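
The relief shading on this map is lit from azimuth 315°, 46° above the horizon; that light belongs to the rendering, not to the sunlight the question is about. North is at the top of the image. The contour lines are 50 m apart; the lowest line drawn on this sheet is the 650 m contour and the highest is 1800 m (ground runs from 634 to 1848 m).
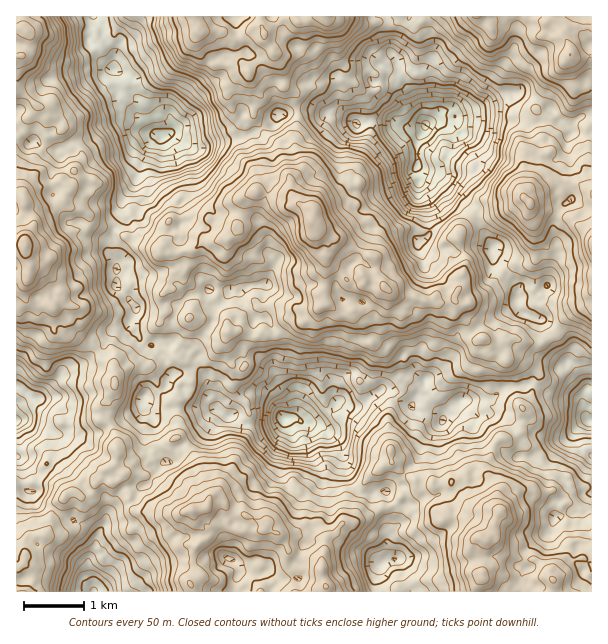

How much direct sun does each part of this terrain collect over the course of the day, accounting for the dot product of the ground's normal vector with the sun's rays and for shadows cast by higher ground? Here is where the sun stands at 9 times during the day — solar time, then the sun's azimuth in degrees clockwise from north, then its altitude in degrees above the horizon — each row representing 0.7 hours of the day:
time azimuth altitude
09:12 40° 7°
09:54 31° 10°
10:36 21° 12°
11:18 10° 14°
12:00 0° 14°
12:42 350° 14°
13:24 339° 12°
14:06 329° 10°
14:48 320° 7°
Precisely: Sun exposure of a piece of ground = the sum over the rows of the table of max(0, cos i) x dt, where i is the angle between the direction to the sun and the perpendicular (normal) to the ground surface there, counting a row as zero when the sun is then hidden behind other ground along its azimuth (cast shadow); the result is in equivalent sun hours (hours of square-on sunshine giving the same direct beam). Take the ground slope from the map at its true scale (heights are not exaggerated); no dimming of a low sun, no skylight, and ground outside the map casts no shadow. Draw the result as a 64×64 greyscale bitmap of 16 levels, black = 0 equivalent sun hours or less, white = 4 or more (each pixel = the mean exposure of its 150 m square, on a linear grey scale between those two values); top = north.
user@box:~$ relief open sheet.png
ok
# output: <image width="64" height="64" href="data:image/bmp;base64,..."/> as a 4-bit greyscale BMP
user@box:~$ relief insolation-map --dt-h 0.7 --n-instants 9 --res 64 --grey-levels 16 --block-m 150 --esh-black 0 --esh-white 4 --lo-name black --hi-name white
<image width="64" height="64" href="data:image/bmp;base64,Qk12CAAAAAAAAHYAAAAoAAAAQAAAAEAAAAABAAQAAAAAAAAIAAATCwAAEwsAABAAAAAAAAAAAAAAABEREQAiIiIAMzMzAERERABVVVUAZmZmAHd3dwCIiIgAmZmZAKqqqgC7u7sAzMzMAN3d3QDu7u4A////AOuWQgAAARACIyNCEkN5aap1RpiHZFMiE0MwAiV0QTeKREMyAAABIRRmeUVkJGdkRWSKiIVmZmVTIiNDJUQ1U3YiNCIAAAARAkaHmGMAABIzRVaZdEaHdmQ1iHNmVomZVFRWUwAAAAESM0RDEAAAARNYhmVAARJFRCI2ZTI0vsg0eHMgAAAAAQAREgAAAAABNquFMhAAAAEjVSEBNWrNt5iXIREAAAEBERQ1QQAAAABUV4MQAAAAERRFQTJEWaqYaId2ZjEAEhEiMQATEBIhJWV5lSARECMRAYqqdENEVp3LmYdnQQAUQREQABIzVDVIqneqQyEAFmMRJqplEiRGeJjO61AAAAMRNDMQACI1maqrvLzclhACVVVWVWM3RUI3eM23EAAAAWqHm9t0I4u7ypu7u8y7hjNIqoeHiaeFIjNrmqp0FCEBWMzKq6dHer78p6urzKZ2URRpeKzdyFIhNplSJpqHMABFmqqJvKh4mt2IqrvIIAAzMyI2m7x3ZpiIZId5zrVUYxEpqZqaupZ7zKu7vexgAANnh3Vmas3vy4aa2lWqqoU1ZYjP27zLi5rM//6rupYgF7zc2nat79yqrKyphoqqqnNWZEWd3dyZzP///MqWd3NEm8y8u7u6l3rN3DNZmZvHNGh1E2n/7MvLqXZoqXVmY2mqu5vdpiESe92keqmYh1eYZ4hRO+7//JhCAAERJ3icqpvM7u2jE0d4iZp3mFVTNZzKm7uZm9/8UwAAAAAFu7zMqJmruqu2RDM2iXZUIkIRe5iIeaeGjJYxAAAAAABKush1IldWnJdRMSNWEkNmVUZDV2RXhkVBIhAAAAAAAAN6dDIAEiNWYwNUVCASMyElUiE0REMyIQABIAAAAAAAACUQAAAAAAJEeHdSEAEAAAJmESACVVEAAAEAAAAAAAAAAAAAAAAAACinUyEAEAAAARMjMAFnQwAAAAAAAAAAAAAAAAAAAAAAAjQhAAAAAAADNVUwASZlEAAAAAAAAAAAAAAAAAAAAAAAARIAAAAAAAE2aEERESQQABEAAAAAAAAAAAAAAAAAAAABIQAAAAAAABN3dmZRIzAAIxAAAAAAAAAAAAAAAAABIhIQAAAAAAAAFXiJhkVDEgABAAAAAAAAAAAAAAAAESNkIQAAAAAAAAEki6chExATIAAAAAAAAAAAAAAAAAAhFTISIAAAAAASETV2ZCAAABRREUEhAAAAAAAAAAAAAEiWd4dzEAAAABEBEiVkQhIABId1dkERAAAAAAAAAAAAFXiruZcQAAAAARERIzZmImREZ1QjJDUgABIAAAEQABASSJmEIzEAEBExI1dlQ1NDZ1RpdSI1VEMUUxAAExARIQIzMhETQiIRJFOJmIYhIgAmQxEiM1ZlNGQQAAASN1VFhVMRMzRlQQACNkSIdRM2UxAQAAEiIxFGQQACJFbNuHRYdCAREURUMRAliFUyQ1RTEQAAAAACMhEQEjSLid/7ZlRjEAAAFURUITVnZUMyIRIgAAAAAAIzIQFVd4eaq4u4ZEQQAAACRiRDFWmGISIQACAAAAAAADMQEiNRNpqXh6x0NEIgABIiEkd0NGYQACI0EAAhABAAAAAhEUiIq7hmaIUiIhAAIjJEZ7iWUxAWeGeHMRAAAAAQABEVrLuXWHIRMQAAAAESRLqqzHMxI2aZhlVodRAAACMhJWm8uWQTiFUhAAAAEQAp3GiIVCJIqrhEmGV2RAAAFCNZuHeYl3mbqWEAAAAhAVl5p2AAJWZZeqdVZVeDAAACVYuqmKvf7d7tYyEAESE1mjN3USWGV3e9zcqXMhAAEhJniZZszM3+28mEQzERRYyWRphkRSNGqqq5a8uFMQFVac2XeJmqmHeLu4RUQjhWNFOJY0Q1QSWbmb3c3Kq4VYeM7qmFNHhkV2eKvIZXl2UyNcp3R3MmVmeKzuzbzczJiIm7uodlaFQ0RXmsrLvLpVV6mGapSM21VXib7dy5qaqpqFaZiIh1MzMyNFnL3tyJq6mc283ZmqZVdnaInLt53N79q7zNzKYxERFFZou5qqqZiMyZZpd2M0Z2VWVWnL/+vN7t3u/qdkIBMlZnh1ZlY3mah4ICWXVUNUQzMhJH3e66m+/s/rl2QQEkNWZnh4qamZlAEhAkaGREEAARERI1mLqJnKmHh2IAAAEAE0aKyoplh0ASMzVnZSAAAAACEREEerq5djEkIAAAAAABNIp3hSAUQQI2ZDRCEQAAAAEQERABaXQyAAAAAAAAAAATREIiAAIiEzeadkMQAAAAABAAEAAEIQAAAAAAAAAAAAJFQxEAAAOHeaqGQxIQAAAAAAAAAAAQAAABAAAAAAAAABEjEAAAJWiYq6hDIQAAAAARAAEAAhAAABMQAAAAAAAAAAAAABEiRnh4hkQyEAAAABIAAAAQARESQyEAAAAAAAAAAAAAIwAARmZEVDEiEAAAASMgAAAAABMwAAAAAAAAAAAAIgAAACJDREEBERMQAAEiRkABAAAAExAAAAAAAAAAABE0IABDIiR3MAASEiEAABFFMhIgAAABAAAAAAAAAAABESR0VnQyE0dTACIhESAAAAAAZRAAAAAAAAAAAAABAAAQAmmYASE2ZTQgEUIzMgESUiJDAAAAAAAAAAAAAAASEBIjSGFGZ4djVTAAIjM0RniWNlIQAAABEQACIAAQADQhNUSGQ6zJupeFMQA2QyJompyplDYhEkNIZCVSACEARTAUZWmr"/>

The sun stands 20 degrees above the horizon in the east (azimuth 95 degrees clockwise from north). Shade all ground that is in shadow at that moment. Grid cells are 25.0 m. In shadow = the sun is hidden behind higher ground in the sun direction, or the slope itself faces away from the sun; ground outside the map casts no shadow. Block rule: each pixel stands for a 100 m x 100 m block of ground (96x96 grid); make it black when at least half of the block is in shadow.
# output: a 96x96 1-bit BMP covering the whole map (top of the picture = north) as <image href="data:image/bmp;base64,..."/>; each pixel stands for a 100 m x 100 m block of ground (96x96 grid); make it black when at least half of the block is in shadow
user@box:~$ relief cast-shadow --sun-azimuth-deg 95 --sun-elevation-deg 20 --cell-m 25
<image width="96" height="96" href="data:image/bmp;base64,Qk2+BAAAAAAAAD4AAAAoAAAAYAAAAGAAAAABAAEAAAAAAIAEAAATCwAAEwsAAAIAAAAAAAAA////AAAAAAAAB9/wAwCAAAfwAAAAD//wAAHAAB/wAAAAH//wAAHABj/wAAAAD//gABHABv/gAwAABP/gADHAB//gAAAADHfADDAAA//AAAAAAHfADAAAA//gAAAAAQeABAAgAf/gAAAAAA+AAAAAAP/gAGAAA8+AAAAAAB/wACAAA8cAAAAAAIHwAAAAAYQAAAAMAPgEAAAAAeVgAAAMAHgMAAAYAeHgAAAEAHgEAAA8AE04AAAAAHgsAAB+AAwYAAAAAAAEAAB/AAJIAAAABwACAAB/AANgAAAAAsAAAAAeAAAwAAABgEAAAAAOYADwAAAD4AAAAAAQ4ADwAAAH8AAAAAD4cAB8AAAH8AAAAAD4YAAAAABP9AAAAABwfwAAAAD//AGAAADg/wAAYAP//AGAAADx/wAAIAf/+ACHAAD4/wHAAAf/8AHPAAD4eAGAAA//+AHPAAD8+AGAAAf/+AGAgAD9+AEABAH//AAAgAD/+AEAAADn+AAA8AD/+AMAAADhoAAc4AA//AMAAADDgAAUYAAP7gIAIADDgAAAAABD7gAAAADDgAAAAADg/AAAAAADgAQAAADgdgAAAAABAAAAAADgKgAAAAAAAAAAAADgCAAAAAAAIABgAABgAAABAAAAAABwAABwAAABgAAAAADwAAEAAAABgAAAAAAwAAOAAAAAgAAAAAAAAAAIAAQAwAQAAAAAAAAAAA4A4BYAAAAAAMMAAA4wYHIAAAAAAeMAAA4QQDDAAAAAAPgAAB4AAA3AAAAAAPgAAB4AACfAIAAAAfwAAB8AAD+AAAAAAf4AAB4AAH+AAAAAAf+AAAwAAHwEAAAAAf/AAAMAAH+AgAcAAf/AABIAQD+AgA+AAf+AAB4AQD/AAAPAAP+AAH4AgD+AAAAAbH+AAH4AAH+AAAAAbH8AAH4AAH+AABwB/H+AAB4AAH8AAB4B+H+AAA4AAP8AAA8D+H8AAA8AIP8AAA+D+BgAAB8EMP+AAA+H+AAAAB+GAP8AAA+P+AAAAA+GAHAAAA/fwACAAAeHAHAAAD//6ACAAAfH+CAAAH//4AQAAAPv+DAAAH//4AYAAAu//jgAAP//4AAAAAP//hgAAP//4AAAAAH//hgAAP//4AAAAAH//jgAAP//8AAAgAP//hgAAH//8AAAAAP/+AAAAH//8AAAAAf/+QAAAH//8AAAAAf/+GAAAH//8AAAAAP/8GAAAH//8AAAAAP/4DgAAH//4gQAAAP/4DwAAH//wAQAAAH/wBwAAD//wAAAAAH/4gwAAB//wABAAAH/4AAAAA//wHAAAAP/4AAAAAf/2HAAAAP/wAAAAAD/nHAAAAP/wAAAAAB7HnAAAAB/wAAAAABYHgAAAB8fgAAAAAAYHwAAAD+DAAAAAAAYD4AAAP/kAAAAAAA4B+AAAP/gAAAAAMGQD+AAAf/wAEAAAcM8A+AAA//wAAAAAUP8CfAAB//wAAAAAEf8GAAAD//4AAAAAMP8DAAAD//wAAAAAAfIAAAAD//wBgAAAAfwAAAAD//gBwAAAAfwAAA="/>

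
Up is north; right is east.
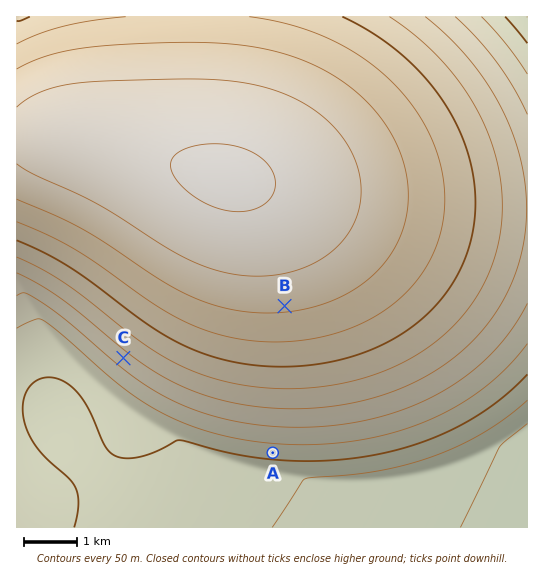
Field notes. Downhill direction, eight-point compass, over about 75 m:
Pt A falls S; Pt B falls S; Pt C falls SW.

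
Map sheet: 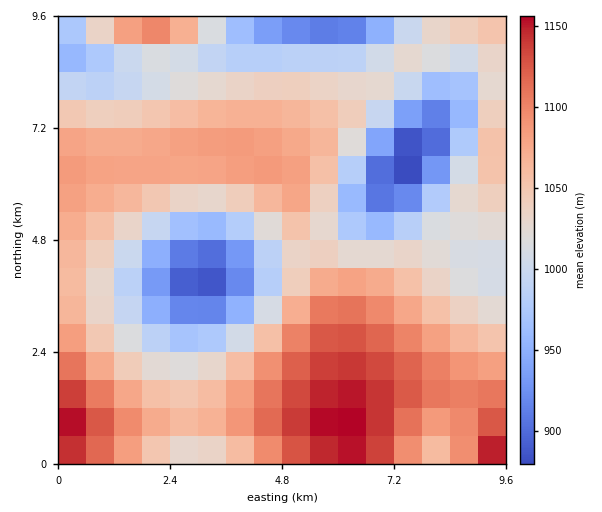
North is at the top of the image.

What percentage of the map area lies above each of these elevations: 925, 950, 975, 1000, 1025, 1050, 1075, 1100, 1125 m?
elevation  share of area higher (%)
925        94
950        89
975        84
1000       76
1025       63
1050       48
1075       31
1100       17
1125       9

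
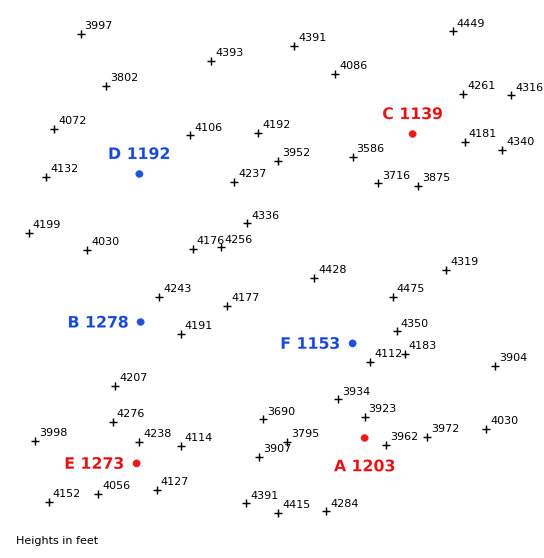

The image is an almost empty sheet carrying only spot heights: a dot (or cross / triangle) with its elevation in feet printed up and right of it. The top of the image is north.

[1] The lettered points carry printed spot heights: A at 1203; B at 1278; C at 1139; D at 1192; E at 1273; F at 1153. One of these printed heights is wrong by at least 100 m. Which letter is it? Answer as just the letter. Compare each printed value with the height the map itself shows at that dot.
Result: F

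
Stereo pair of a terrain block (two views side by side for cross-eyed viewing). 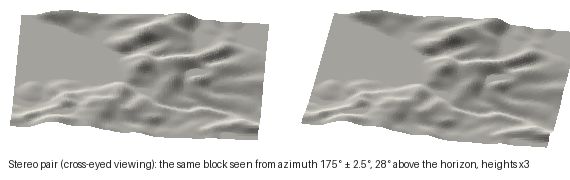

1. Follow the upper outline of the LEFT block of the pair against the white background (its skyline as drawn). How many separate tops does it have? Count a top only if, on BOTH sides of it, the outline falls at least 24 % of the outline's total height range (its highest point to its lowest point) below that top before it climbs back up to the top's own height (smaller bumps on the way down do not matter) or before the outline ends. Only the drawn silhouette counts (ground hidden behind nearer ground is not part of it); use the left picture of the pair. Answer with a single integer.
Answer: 0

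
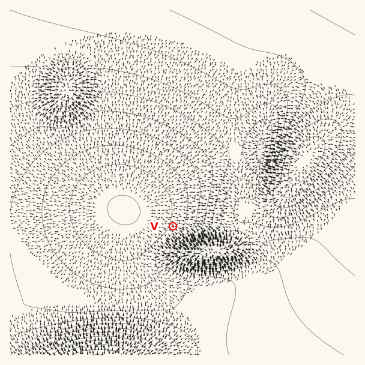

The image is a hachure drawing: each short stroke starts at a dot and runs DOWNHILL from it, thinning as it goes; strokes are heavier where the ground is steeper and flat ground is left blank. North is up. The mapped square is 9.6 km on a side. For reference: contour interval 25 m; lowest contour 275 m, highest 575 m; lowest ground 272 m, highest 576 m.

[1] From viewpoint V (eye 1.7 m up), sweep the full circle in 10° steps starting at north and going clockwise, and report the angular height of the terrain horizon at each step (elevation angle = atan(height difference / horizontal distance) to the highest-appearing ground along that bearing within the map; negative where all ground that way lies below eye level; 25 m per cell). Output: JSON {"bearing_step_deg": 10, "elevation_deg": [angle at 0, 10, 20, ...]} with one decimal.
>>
{"bearing_step_deg": 10, "elevation_deg": [1.8, 1.9, 2.0, 2.0, 2.3, 3.1, 3.9, 4.6, 4.9, 5.2, 6.6, 9.7, 12.3, 13.4, 13.5, 12.6, 11.1, 9.2, 7.1, 5.0, 3.5, 3.7, 2.8, 1.2, 0.5, 0.5, 0.5, 0.5, 0.6, 0.7, 0.8, 1.1, 2.5, 1.7, 1.5, 1.6]}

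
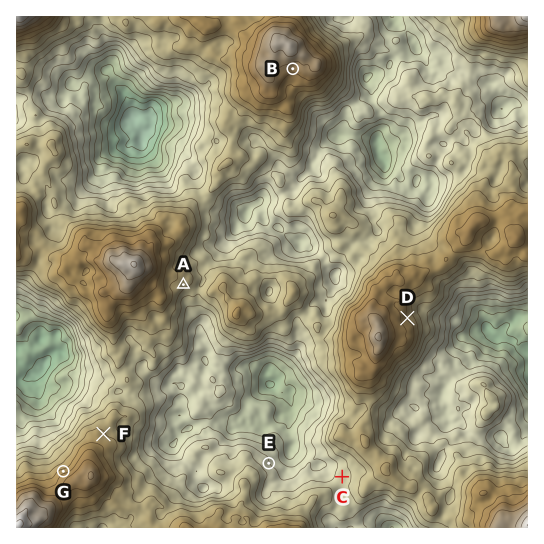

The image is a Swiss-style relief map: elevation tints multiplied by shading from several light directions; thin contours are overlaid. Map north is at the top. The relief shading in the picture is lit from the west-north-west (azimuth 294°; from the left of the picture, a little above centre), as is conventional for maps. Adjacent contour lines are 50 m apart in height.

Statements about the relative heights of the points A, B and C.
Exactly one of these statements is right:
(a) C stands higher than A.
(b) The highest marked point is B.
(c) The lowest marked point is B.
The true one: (b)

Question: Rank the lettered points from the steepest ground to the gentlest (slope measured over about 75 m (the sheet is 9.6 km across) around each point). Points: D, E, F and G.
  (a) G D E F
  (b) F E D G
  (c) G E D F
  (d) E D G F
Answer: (a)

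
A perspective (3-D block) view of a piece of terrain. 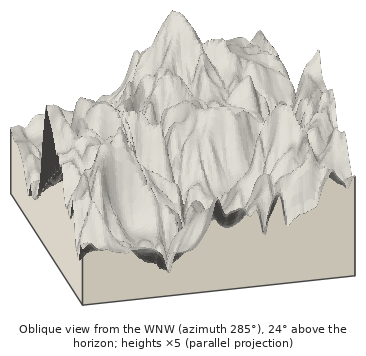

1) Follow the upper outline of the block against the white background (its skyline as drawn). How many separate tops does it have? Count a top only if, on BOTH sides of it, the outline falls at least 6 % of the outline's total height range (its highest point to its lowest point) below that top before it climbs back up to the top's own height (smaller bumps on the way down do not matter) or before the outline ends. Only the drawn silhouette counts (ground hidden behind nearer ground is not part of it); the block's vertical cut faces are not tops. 3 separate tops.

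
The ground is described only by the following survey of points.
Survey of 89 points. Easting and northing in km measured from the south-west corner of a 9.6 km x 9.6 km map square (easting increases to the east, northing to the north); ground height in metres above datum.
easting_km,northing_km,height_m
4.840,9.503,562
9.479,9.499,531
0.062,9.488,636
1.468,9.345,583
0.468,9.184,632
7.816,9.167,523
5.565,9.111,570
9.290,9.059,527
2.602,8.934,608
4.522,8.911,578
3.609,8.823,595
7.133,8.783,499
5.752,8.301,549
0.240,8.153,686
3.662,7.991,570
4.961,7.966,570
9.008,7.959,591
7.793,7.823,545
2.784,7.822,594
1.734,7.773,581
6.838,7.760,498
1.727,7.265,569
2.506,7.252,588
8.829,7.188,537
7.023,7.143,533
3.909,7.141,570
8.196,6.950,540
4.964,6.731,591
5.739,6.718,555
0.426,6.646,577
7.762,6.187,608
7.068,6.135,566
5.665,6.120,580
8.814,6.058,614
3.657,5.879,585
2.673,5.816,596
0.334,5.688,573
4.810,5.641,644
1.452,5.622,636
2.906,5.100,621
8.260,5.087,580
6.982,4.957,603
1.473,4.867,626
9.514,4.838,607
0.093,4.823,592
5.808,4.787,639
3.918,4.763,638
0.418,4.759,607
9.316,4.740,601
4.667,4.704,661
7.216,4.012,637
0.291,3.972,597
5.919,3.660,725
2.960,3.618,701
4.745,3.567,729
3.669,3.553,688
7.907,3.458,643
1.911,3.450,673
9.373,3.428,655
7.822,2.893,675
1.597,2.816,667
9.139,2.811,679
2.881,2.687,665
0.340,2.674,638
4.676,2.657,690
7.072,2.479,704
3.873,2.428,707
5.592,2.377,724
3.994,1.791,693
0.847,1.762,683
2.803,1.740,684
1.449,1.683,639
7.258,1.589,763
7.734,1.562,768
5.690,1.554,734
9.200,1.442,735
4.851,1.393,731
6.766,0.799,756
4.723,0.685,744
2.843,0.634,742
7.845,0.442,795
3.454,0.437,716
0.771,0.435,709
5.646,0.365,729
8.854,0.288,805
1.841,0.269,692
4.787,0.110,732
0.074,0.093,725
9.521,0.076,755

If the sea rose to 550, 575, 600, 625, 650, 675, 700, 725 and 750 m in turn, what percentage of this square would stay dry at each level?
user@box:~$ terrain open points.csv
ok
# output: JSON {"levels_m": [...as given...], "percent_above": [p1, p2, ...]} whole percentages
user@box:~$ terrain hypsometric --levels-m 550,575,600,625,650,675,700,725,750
{"levels_m": [550, 575, 600, 625, 650, 675, 700, 725, 750], "percent_above": [90, 80, 66, 53, 42, 32, 23, 15, 6]}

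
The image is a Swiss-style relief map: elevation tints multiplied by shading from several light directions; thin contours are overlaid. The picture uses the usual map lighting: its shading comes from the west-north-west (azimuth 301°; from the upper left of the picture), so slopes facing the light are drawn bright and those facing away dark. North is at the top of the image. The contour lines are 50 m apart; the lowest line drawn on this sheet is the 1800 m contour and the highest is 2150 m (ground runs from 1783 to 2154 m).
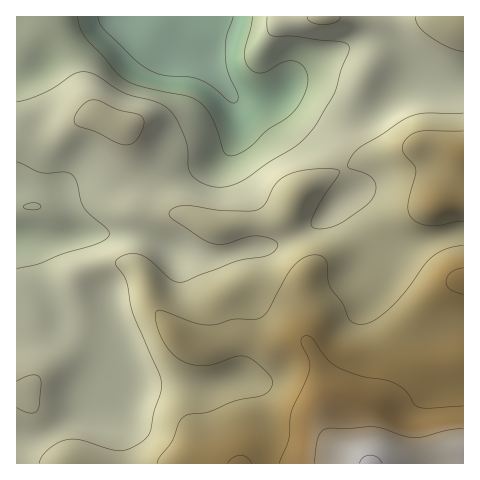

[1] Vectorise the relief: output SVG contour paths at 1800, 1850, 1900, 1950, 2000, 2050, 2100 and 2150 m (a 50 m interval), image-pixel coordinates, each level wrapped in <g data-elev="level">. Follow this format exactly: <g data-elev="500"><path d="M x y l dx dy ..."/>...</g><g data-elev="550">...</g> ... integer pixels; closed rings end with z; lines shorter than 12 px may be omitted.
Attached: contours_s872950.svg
<g data-elev="1800"><path d="M233 17l-7 19-1 17 3 18 10 25-1 5-3 2-6-3-17-14-10-6-12-3-27-2-16-7-13-10-28-27-5-7-2-7"/></g><g data-elev="1850"><path d="M252 17l-8 36 1 8 4 7 6 4 7 1 5-2 17-9 11-1 6 3 5 6 2 7 0 7-7 17-10 14-24 15-19 19-10 5-7 2-4-1-3-3-10-30-6-11-6-7-13-7-48-10-18-9-38-40-5-10-2-11"/></g><g data-elev="1900"><path d="M26 209l10 1 5-3-3-4-7 0-7 3 0 2z"/><path d="M17 162l24 11 23-1 7 2 5 7 5 20 3 7 6 7 16 13 3 6-3 5-10 5-33 10-25 10-21 5"/><path d="M267 17l1 14 4 5 22 0 48 6 6 3 1 5-8 19-7 25-17 29-8 10-15 14-25 15-24 17-11 6-12 2-11-1-11-4-8-7-4-7 0-18-3-12-9-20-9-10-13-7-30-8-32-20-8-1-8 1-30 19-17 7-12 3"/></g><g data-elev="1950"><path d="M17 407l12 6 5 0 3-2 2-6 2-22-2-6-5-2-7 1-10 5"/><path d="M120 144l10 0 7-4 7-15 0-5-2-3-5-3-20-5-20-9-7 0-7 5-8 11-1 4 1 4 5 3 17 5z"/><path d="M463 113l-37 0-14 3-10 5-45 29-7 9-2 8 17 7 7 4 4 7-1 8-3 7-7 7-22 15-10 5-17 2-4-2-1-4 2-7 7-13 19-29 0-3-5-2-28 1-20 6-11 9-11 20-8 5-34 1-35-6-8 1-7 3-3 5 3 4 29 20 9 5 14 1 22-7 12-1 15 4 4 3 1 3-4 5-7 4-31 6-55 21-10-3-20-18-11-6-11-1-12 5-2 5 11 17 8 34 27 66 0 10-7 21-4 20-4 6-6 5-10 6-8 2-12-2-30-9-16 0-9 4-8 7-6 7-2 5"/><path d="M307 17l1 3 4 2 11 3 12-3 4-2 1-3"/><path d="M416 17l0 4 2 5 10 9 20 12 15 4"/></g><g data-elev="2000"><path d="M463 245l-17 4-14 8-7 7-16 23-14 17-17 14-13 6-9 0-7-5-6-15-14-19-3-25-4-4-6-1-11 2-12 9-7 11-18 34-4 4-6 4-24 0-18 6-10 0-14-3-30-11-5 0-2 3 1 6 5 17 8 13 11 10 12 4 12 2 12-2 20-8 9 0 8 4 13 11 5 6 2 6-4 8-7 5-25 4-28 12-19 2-6 3-5 6-7 18-12 15-3 7"/><path d="M463 131l-45 1-11 6-3 5-2 5 2 6 10 11 2 4-8 35 0 7 3 6 8 6 11 3 33-5"/></g><g data-elev="2050"><path d="M252 463l-5-5-6-3-8 3-5 5"/><path d="M463 406l-35 2-10-1-4-3-8-13-11-8-10-3-25-4-25-10-10-10-12-17-5-3-3 0-4 3 0 3 8 18 0 10-17 41-3 29-10 23"/><path d="M463 268l-12 4-4 5-1 4 1 5 4 4 12 4"/></g><g data-elev="2100"><path d="M463 428l-16 2-31 8-12-2-29-9-48 1-5 3-4 6-4 26"/></g><g data-elev="2150"><path d="M382 463l-4-5-8-3-7 2-4 6"/></g>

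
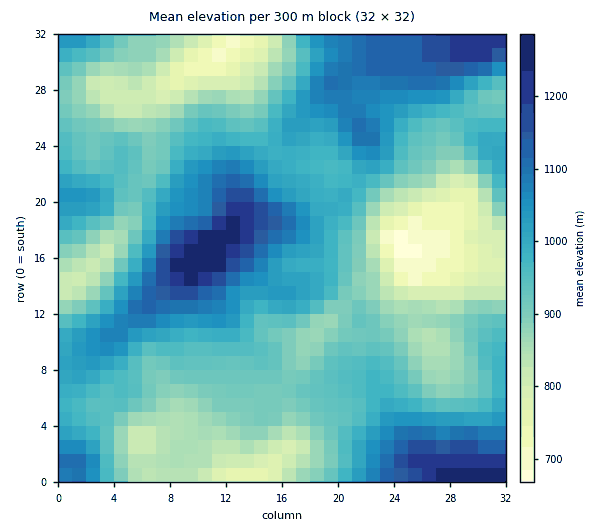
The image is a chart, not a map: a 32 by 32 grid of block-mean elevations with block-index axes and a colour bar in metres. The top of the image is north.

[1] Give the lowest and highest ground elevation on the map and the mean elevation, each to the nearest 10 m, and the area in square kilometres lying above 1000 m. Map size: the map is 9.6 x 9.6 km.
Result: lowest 660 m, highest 1300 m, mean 960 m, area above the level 30.7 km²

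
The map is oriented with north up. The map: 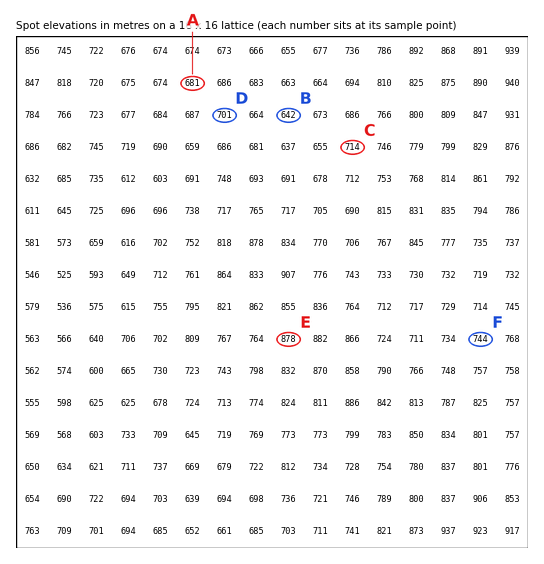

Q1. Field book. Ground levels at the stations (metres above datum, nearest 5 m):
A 680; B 640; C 715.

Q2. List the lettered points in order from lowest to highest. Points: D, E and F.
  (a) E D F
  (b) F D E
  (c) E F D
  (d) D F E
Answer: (d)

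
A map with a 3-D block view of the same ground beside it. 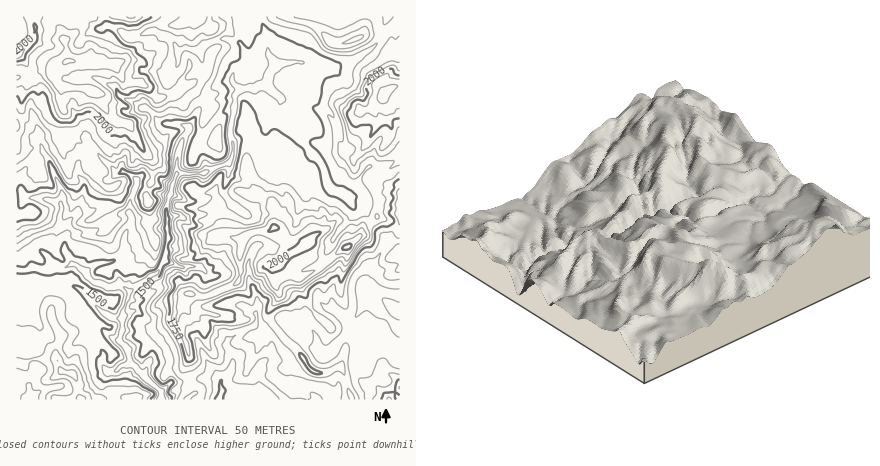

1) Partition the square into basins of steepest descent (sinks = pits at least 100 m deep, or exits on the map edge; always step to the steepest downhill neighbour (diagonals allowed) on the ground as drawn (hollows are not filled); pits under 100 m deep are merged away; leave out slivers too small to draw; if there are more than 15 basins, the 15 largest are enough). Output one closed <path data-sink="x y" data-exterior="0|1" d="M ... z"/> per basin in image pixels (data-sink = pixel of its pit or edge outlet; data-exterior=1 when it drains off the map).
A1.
<path data-sink="160 400" data-exterior="1" d="M400 16l-322 0-3 18-10 6 2 20-17 11-10 1-10 7-8-3-6 2 0 322 170 0 8-6-5-10-2-16 2-14-11-32 0-6 4-10 32 9 12 1 8 4 12 0 4 4 4 10 4 2 13-14-3-10 11-16-7-22 2-6 8-3 12 12 6 2 18-10 22-18 8-4 13-13 1-4 10-6 6-7 12 4 6 5 3 6 1 16z"/><path data-sink="390 400" data-exterior="1" d="M378 217l-6 7-8 3-3 7-13 13-8 4-20 16-20 12-6-2-12-12-8 3-2 4 7 20-1 6-10 14 4 12 10 12 18 18 12 17 14 2 14-6 12 33 48 0-1-168-9-11z"/><path data-sink="220 400" data-exterior="1" d="M184 306l-6 10 0 6 11 32-2 14 2 16 5 10-6 6 164 0-12-33-14 6-14-2-12-17-18-18-10-14-14 14-4-2-4-10-4-4-12 0-8-4-12-1z"/><path data-sink="16 56" data-exterior="1" d="M78 16l-62 0 0 62 6-2 8 3 10-7 10-1 17-11-2-20 10-6 3-8z"/>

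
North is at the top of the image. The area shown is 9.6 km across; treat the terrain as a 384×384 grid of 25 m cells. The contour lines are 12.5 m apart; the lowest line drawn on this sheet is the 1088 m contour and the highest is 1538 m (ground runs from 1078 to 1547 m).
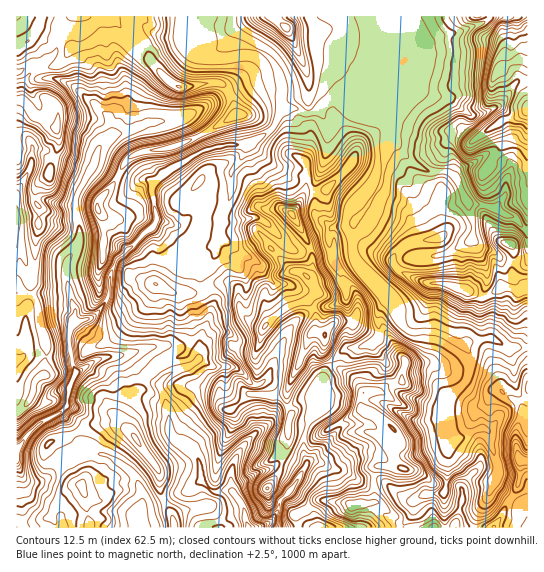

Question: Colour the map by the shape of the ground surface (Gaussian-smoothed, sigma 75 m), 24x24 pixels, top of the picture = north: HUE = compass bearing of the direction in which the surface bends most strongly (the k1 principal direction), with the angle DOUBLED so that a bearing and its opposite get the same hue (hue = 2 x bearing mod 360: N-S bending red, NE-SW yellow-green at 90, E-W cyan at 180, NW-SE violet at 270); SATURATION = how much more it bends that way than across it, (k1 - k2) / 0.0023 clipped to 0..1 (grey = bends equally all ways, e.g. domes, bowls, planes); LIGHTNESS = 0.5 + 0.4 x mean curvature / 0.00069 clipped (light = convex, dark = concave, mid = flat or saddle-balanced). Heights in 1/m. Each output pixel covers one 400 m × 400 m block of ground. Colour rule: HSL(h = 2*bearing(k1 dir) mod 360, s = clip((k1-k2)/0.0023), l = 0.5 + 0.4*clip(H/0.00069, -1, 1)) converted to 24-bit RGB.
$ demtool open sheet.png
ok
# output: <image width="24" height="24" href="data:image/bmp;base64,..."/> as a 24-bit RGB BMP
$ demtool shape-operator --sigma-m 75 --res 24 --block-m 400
<image width="24" height="24" href="data:image/bmp;base64,Qk32BgAAAAAAADYAAAAoAAAAGAAAABgAAAABABgAAAAAAMAGAAATCwAAEwsAAAAAAAAAAAAAbG2hqomMYWR9q6x+iY5eXF5yU0132uK1fFGOdKeCTBlmwaYCC9uNzHaQbjFFxMdIO5dfkceXSGKlnNPQ2Gy2K2+b4Jq+bV2FXlV0o3h7oYGcjauSrYipTVR/pL9RRndAl11up4NMHgUu9/HUADwwwkispsPdl5/N0oa0iU1AXWEwZYwtzy9LVqx+IkhmyXB2iydsYKhPd6WLrY2dlHmLYzBcxeC2ZGOiQTtv0LR9FSl9ru9U632TDEA4nYhWVzkzxZJtrVS60OvsaLvfMlOi3pWjDBMn3axvGh6i18KzV3lZeG5PbkBHcbSSmNGog1CDWDlo36qSBywoxoGg2rmlPi5obHJCX3pWdp1Up6t4k9JhPiJCQltYxsZ+IwxH1ffUADkPyuti1pDYk3KegY2lq9etcFVWbkRoaFVvuINKk8RMCSod79C5KEGLxLLukILBcq6SpdGvyKV4UDJncmJ5gJNNJUFd3Mx68MrnAKE0AjQouY1wj6qUmoVwi1x5bk11U0N90Onn1JTBSlB/UOExTVeLLFY2w0GMp9CUuI8wz3A1NkVaYGKEsImoTX99g7ZcvHmK1K5nACEz0s2/nnmHnYOMdUqOi4+2T3mqhMCIwIDJgUbT45CcNGpPW09uRKV4y9KczILO0Ml+Nzp1VntpXVeLqcbBaVSwZmOI4ta/IQN+RYIaj5dgjW57sX6kRo9HRnNRelAuYx0hj9FpQWaV5oaHH2E/Z8afrIaSgTBw7OTAWUehgYygRlx4pLaOTWCaX45r3ui/DQVM27TYoVZOZnhEXm5AjH1XUl19WVaxS2Wv5cieIENO34ua6em1EjYZHEAYcdmRyDlci1Fue1hcT3tOhGlJdHNBYnqRyNyaDhQzeFIrr3iGqouVhZiTZZNyWYBzOElnYbN069HIMVGCPrZT6sPepojhVbjKYag9dTdEcmNPf1tLiIVNRlpVdKhsg6Vqtq9jTC1y2K9fF36tm5N/oIeHg5eshH2gL0dkfcyOia1wxJLIZHLIUL8uJCCV2HS4Zj1haTY5dVU6p4hhn9LOXWmwommyu7WRW6V+PSxi9dywAB5Nqs6qrL/FcnyfhmqYanqwUqWqtW1foT1ChMJyktOnMbm8Xh0+cShKl9Xr1d32w9TumInEqXDAfo60zrSOk5FFMEVf6XCCALWT0XVxnnhwhWtvdn5xYX9oeVFYZD0uc8+Bzr5xijJjfT9cYzuLxuvfVnc/R1ImXXRAekBvoFRAcLY8v35vvXVtLnN7IZkc6IaBCEwfr0c+qIWQkYWCYm17fEaGtd/GdDdSseiXYzeAWkuIY4KIkpxquou2rZK7ZqVhJx9AsujIcGXWlkSg1N+9Kx1u6qlJjL2q0KzGDCRNqrVeiZF3Wmd/UEqxuTs1l8TXit9mo1hAPVhkZ3d1ZHdxlph3f4ZurJ+GMUKjmq07dCYdOzrA27JRCiEseOPwy4CGjKl5LRqPxK23koWAaYyGP3WCi7nEgLpi10OD1ZyYOFpfXXlzZHB9lJh7l4qCm1mIkigmNYxfh7yjIJWJ8+PYPluECikk7IeBg3JFG0oaLH8wzanAnXyeT4mQbIBmfFFMr8FzODel5afAQYB4WXqFiJdykoJDTx88udebnW6sTJ93Mj2r1L5txMV+ITZNL5WG+NP45NH6elT5CC8EnaAkSok8gFKElrPEy9i1JTBT0q+hlHW/UWB0iVyAr4ymgDalgttKmY9LW4pRejdSr9KfxbR+OUVoPG1OPWIfRFchw0Um+s3+5XjaWns7G2g1eK5bmnZkZVN7XKler1BuZ2F8YXKCi4u2ZKHK7sn21pbcj1WPf62+hbyItc3cWy+Be1h3kYF1a1U/SUwXECcMw4FG1dLrm43EMlFmnJBRXoJcgXtmfXZveHx/ZoJ9VIBZkoxUWhwZqq4V1KjOXISzqNV9WRQfbDU9fJVsaUlip0yR1uj1k5XzZOXQgJ9ohGhoWEd0urOQZHeDc352f39/f39/dX16fmd6VWZ1XjR/59+sPp1Kj488oDo/nGSwfJSui2ukVFOYve3WV5t7bF1GmmlUnmh/jXWGYT1jq9GQb2iCeYCFen5/f39/fn5/Z295c2yCMUVm8uXZdmWis5W6VoKEoYmljnyfeXOhgq2nm75/WEBWeWtnd3treW9cZjo+mZZHY890eHB8h4eAc3h/f39/f35/aWh1aGd/TGmJydWVioCckXNsnGqQh31jaIltinCFmp13p59wTE9we4N/dnJ/mU6do3vBy/LQSjyBe3SEio1/dHB9f39/fneBemuFfFqNLKU4ca4niVE2"/>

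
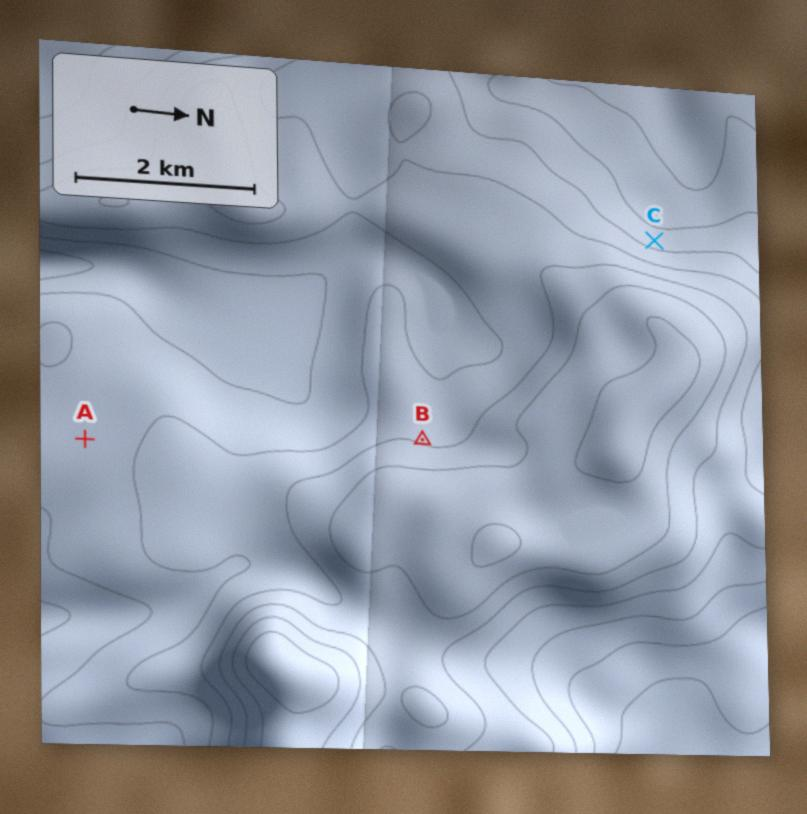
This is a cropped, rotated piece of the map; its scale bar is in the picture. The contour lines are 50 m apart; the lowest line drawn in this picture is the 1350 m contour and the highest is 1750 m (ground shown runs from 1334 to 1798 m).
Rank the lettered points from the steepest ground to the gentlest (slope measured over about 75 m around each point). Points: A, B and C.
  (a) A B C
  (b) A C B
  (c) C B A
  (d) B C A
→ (c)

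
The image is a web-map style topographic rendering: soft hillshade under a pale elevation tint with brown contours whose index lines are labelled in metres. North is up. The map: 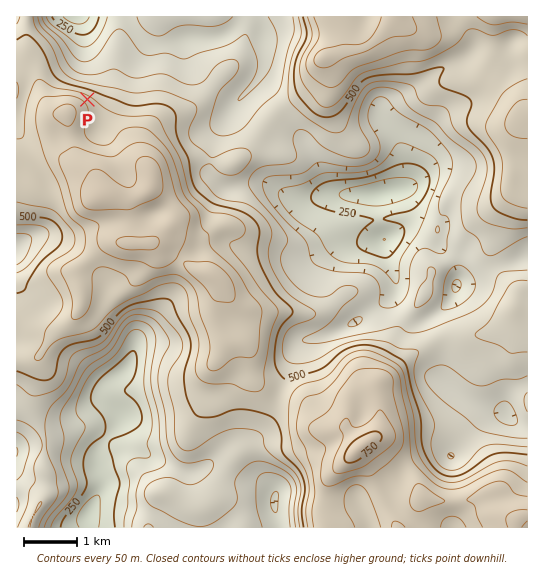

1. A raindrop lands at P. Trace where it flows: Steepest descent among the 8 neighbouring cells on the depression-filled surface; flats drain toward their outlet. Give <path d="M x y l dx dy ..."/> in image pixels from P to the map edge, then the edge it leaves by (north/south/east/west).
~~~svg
<path d="M87 99l7-6 0-26-3-2-2-7 0-20-2-1 0-6-1-1 0-3-5-10"/>
exit: north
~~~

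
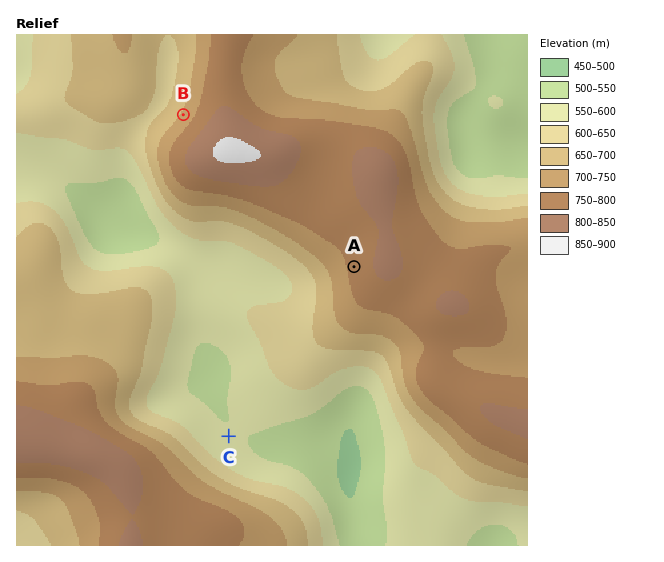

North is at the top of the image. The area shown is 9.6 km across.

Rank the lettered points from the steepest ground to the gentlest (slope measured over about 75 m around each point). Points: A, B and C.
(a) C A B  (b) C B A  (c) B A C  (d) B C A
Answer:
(c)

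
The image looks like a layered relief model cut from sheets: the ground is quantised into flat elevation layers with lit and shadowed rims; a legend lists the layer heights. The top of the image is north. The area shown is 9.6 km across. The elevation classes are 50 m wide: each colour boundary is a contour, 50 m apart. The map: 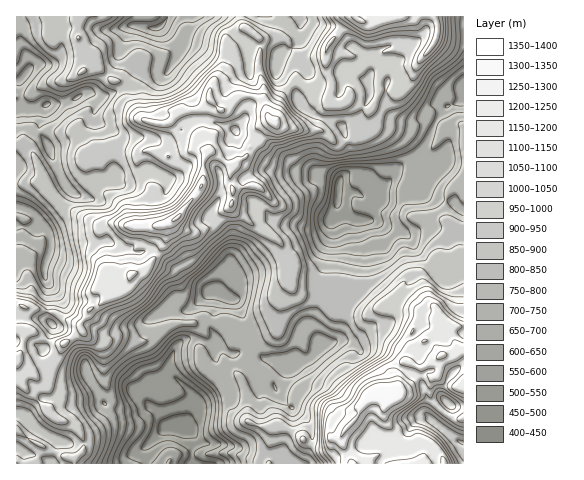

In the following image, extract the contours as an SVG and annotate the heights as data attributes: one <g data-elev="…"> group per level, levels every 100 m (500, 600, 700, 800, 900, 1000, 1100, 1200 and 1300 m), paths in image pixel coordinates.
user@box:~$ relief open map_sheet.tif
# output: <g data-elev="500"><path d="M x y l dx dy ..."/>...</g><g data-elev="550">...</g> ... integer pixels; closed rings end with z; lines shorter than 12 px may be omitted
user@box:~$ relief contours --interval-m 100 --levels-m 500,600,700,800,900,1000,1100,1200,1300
<g data-elev="500"><path d="M184 463l5-7 0-4-3-4-12-6-10-1-18 9-3 0-2-2 9-16 3-11-1-7-7-5 0-9 17 4 12-3 9-5 2-1 0-4-10-13 0-1 22 15 8 10 2 9-4 23 2 5 5 5-14 6-2 5 2 3 6 3 14 2"/><path d="M336 208l-2-5 1-17 2-7 4-3 2 4-2 22-1 5z"/></g><g data-elev="600"><path d="M120 463l-1-4 1-6 13-20 2-6-4-18-8-18 0-9 15-14 21-9 14-16 7-3 3 1-2 15 4 13 6 7 18 14 5 7 2 9-2 25 3 4 11 10-9 8 9 6 2 4"/><path d="M228 304l-11-4-13-2-2-5 1-7 11-5 8 2 18 15-1 3-2 3z"/><path d="M330 239l-4-3-5-6-3-12 8-17 5-23 3-7 9-4 22 0 8 2 10 9 8 1-2 23-8 11 2 9-1 4-24 7-11 1-11 5z"/><path d="M167 17l-2 8-4 4-7 2-6-3 13-6z"/></g><g data-elev="700"><path d="M107 463l11-33 0-11-3-9 2-7-2-21 4-8 13-12 23-9 14-15 7-5 11-2 21 7 2-3 0-7 10 7 9 14 9 2 2 2-2 3-4 2-12-4-6 8-5-4-7-11-5-3-4 3-1 10 1 7 3 6 16 15 6 8 2 11 0 24 4 6 16 12 0 3-5 6 4 8"/><path d="M277 391l-3-2-1-6 4 5z"/><path d="M284 377l-22-16-2-6 24-3 11-4 12 5 5-17 4-4 5 1 16 8-4 7-36 27-7 3z"/><path d="M241 318l-14-4-13 2-8-4-18 2-7-2 7-12 6-20 29-29 6-3 6 0 5 3 10 15 3 8 0 10-3 16-5 16-2 2z"/><path d="M17 219l7 6 5-3 2-2-4-4-10-3"/><path d="M17 201l10 3 9 6 12 13 5 8 2 18-7 18-2 13-4-4-1-7 5-23-1-9-2-1-9 0-10-7-7 1"/><path d="M463 113l-8 0-15 9-8 24 0 3 2 0 12-9 5 0 4 18-2 10-15 17-9 16-6 3-18 1-5 5 0 8 9 12 1 5 0 3-12 2-12 13-19 3-21-2-19 0-9-4-6-14-1-18 1-10 5-12 1-6-2-4-7-5 0-9 2-5 3-2 72-7 16-3 10-5 10-10 12-21 1-8-4-6-1-2 7-13 26-24"/><path d="M74 101l-2-2 2-2 8-3-2 4z"/><path d="M17 64l4-12 4-3 18 11 3 6-18 21-3 5-1 5 4 4 4 1 10-5 6-1 10 5 2 3-5 8-8 5-9-1-21 1"/><path d="M204 17l-10 5-12 2-11 15-9 3-35-9-7-4-2-2 2-2 12-8"/></g><g data-elev="800"><path d="M97 463l7-17 2-14-3-7-12-13-3-17-10-18-1-9 3-10 3-3 5 1 11 15 5 3 21-18 21-13 1-2-7-4-6-11 0-4 3-3 17-15 14-16 14-5 18-15 19-22 8-5 5-1 10 1 5 3 17 22 1 10-6 31 4 11 10 19 5 2 5-2 7-17 7-7 9-4 9-2 5 3 10 10 17 4 11 15 5 12-2 4-7-5-6 1-21 16-14 15-2 9-8 11-4 10-4 4-4 0-10-6-8-2-4 1-7 5-4-1-10-6-9 5-5 7 1 7 4 4 13 5 4 6 0 10-3 12"/><path d="M463 222l-14-7-7 1-3 4 2 7 0 3-14 14-7 10-4 2-13 1-15 11-13 7-13 2-21-4-19 0-3-2-9-13-13-30 0-4 6-9 1-18-2-5-9-11-4-10 3-5 8-7 11-5 5 0 13 4 10 0 36-7 20-8 8-9 4-17 14-19 11-20 23-17 8-10"/><path d="M17 151l8 10 2 6-1 5-7 9-1 5 20 14 17 18 7 14 5 25-1 6-6 13 0 14-4 4-8 1-3-1-13-22-4-2-4 1-4 8-3 3"/><path d="M26 17l10 24 8 9 15 12-2 7-10 11 1 5 8 5 6 1 22-7 8-1 17 11 0 2-14 18-2-1-3-6-6 1-17 10-13 13 1 3 6 11 0 15 3 11 6 10 10 13 0 3-9 0-8-7-29-49-10-7-7 4"/><path d="M222 17l-14 11-3 6-4 14-17 18-9 12-7 6-7 2-6-3-3-5-2-8 2-13-4-5-5-3-6 0-15 10-4 1-3-2-3-18-9-7-3-4 18-12"/></g><g data-elev="900"><path d="M43 463l-1-6 10-1 3 1 5 6"/><path d="M84 463l8-9 2-16-2-8-16-26 0-11-6-21 2-9 4-10 4-2 5-1 5 1 12 7 8-2 7-8 5-8 1-6-3-7 4-7 23-18 15-19 29-17 20-21 20-16 5 1 16 7 12 8 6 7 5 10 3 17 2 7 8 7 7 0 3-5 3-24-2-8-6-8-3-9-10-12 2-7 9-8 2-5-2-7-12-17-4-9 5-20 4-3 18-6 14-3 6 2 11 6 7 1 8-6 15-1 14-7 6-7 2-13 1-4 21-10 12-15 10-15 24-22 3-11-1-23"/><path d="M463 445l-6-5 6 1"/><path d="M17 441l19 14-11 4-8-4"/><path d="M17 407l12 3 16 17 25 12 3 3 0 4-4 2-13 1-27-17-12-11"/><path d="M52 328l-5-6-1-2 2-1 5 1 4 5-1 3z"/><path d="M463 283l-11 6-7 0-7-4-17-17-10 0-7 3-34 31-8 11 0 3 2 4 10 2 3 3 1 19-3 10-5 4-33 21-9 11-14 9-4 7-1 15-16 5-15-8-19 6-10-5-4 1 2 4 11 3 12 7 14-1 4 2 10 14 11 6 8 8"/><path d="M346 138l-9-12 1-3 5-1 3 2 1 10z"/><path d="M112 84l6 0 3-3-6-4-6 0-1 4z"/><path d="M70 17l2 11-2 10 4 22-2 8-6 12 5 2 33-9 0-6-3-15-10-8-7-16 5-10 8-1"/><path d="M236 17l-18 13-3 5-2 15-2 5-31 32-9 5-10 3-8 0-10-2-21 2-6 6-3 7 3 16 3 7-1 3-13 5-14 1-11 7-3 4-2 10 2 5 4 4 6 2 8-2 8 0 7-6 5-2 4 3 5 6 1 14 0 2-3 2-18 3 0 3 2 7-2 3-27 2-4 1-2 2 2 24 6 31-1 6-7 13-1 17-3 6-4 1-8-2-8-1-15-10-15-2"/><path d="M317 17l2 8-11 18-6 5-10 1-10 25-4 4-2 1-4-3-2-7 1-17 3-4 7-4 4 0 7 4-1-10-10-7-18-6-19-8"/></g><g data-elev="1000"><path d="M458 463l-15-24-12-10-15-6-2-9 6-6 6-1 27 19 10 5"/><path d="M302 442l3 1 1-2 0-3-2-2-4 2z"/><path d="M449 409l-7-7-1-6 6 1 8 7 0 5z"/><path d="M17 393l20 9 6 12 9 8 8 3 7-1 1-4-11-8-4-7-12-4-2-4 2-3 8 0 3-2 7-23 7-14 6-7 5-3 18-1 3-5 0-9 8-5 4-10 30-14 25-30 3-8 17-11 14-5 26-24 16-2 13 4-6-12-2-14 2-3 9 0 15 10 6 0 0-5-11-20-9-9 0-4 2-5 15-17 37-10 12-5-29-19-4-6-6-12-9-4-4-3-8-17-1-17-3-5-1 1-3 8-3 20-3 3-5-6-3-18-5-11-8-10-5-1-3 5-2 16-2 5-29 30-20 10-11 3-20 0-8 6-3 7 1 7 17 14-12 14 0 7 2 6 3 2 7-4 7 0 22 12 3 2 0 4-5 9-5 5-2 0-2-6-3-3-9-3-3 1-3 7-3 4-19 6-10 10-7 2-16 2-5 3-1 4 5 22-3 12 2 15-9 22 0 13-5 9-8 5 3 9-2 5-6 3-12 2-17-19 2-4 7-4 0-3-11-7-12-3"/><path d="M41 356l-7-12 13 0 3 3-1 4-3 4z"/><path d="M463 303l-11-2-25-15-9 4-9 9-6 9 0 10-4 11-10 14-5 12-28 18-22 20-11 6-4 4-1 7-1 29-2 10 3 6 6 8"/><path d="M259 42l4-2-1-5-14-11-5-1-3 2-1 3 1 3z"/><path d="M326 17l4 7 1 3-12 18-2 10 4 17 5 10 0 6-4 11 1 7 2 4 5 1 17-2 6-5 2-5-1-8-5-4-2 0-6 10-4 0-1-1 1-12-4-11 2-7 7-7 11 0 3-3-11-8 3-6 6-1 13 7 24-2-9 7 13 0 9 4 1 2-1 9 7 12 2 1 4-2 28-33 3-11 0-18"/></g><g data-elev="1100"><path d="M452 463l-5-10-10-14-17-9-11 1-8-13 5-6 18-14 2-4 4 4 2-1 3-6 3-3 6 1 19 13"/><path d="M463 413l-6 6 2 3 4 0"/><path d="M17 369l4-4 2-7-2-8-4 2"/><path d="M62 347l2 1 3-2 2-4 0-2-8 1-1 2z"/><path d="M83 336l2 1 2-2-4-10 1-3 7-3 9-8 33-15 17-16 13-24 19-14 14-4 4-2 0-5-6-7 0-3 6-11 10-11 6-10 1-8-2-13 1-2 5 3 2 5 1 11 3 9-3 15 1 3 6 0 4-1 4-16 4-6 22 3-3-6-7-4-5 0-8 3-4-4 1-5 10-7 7-17 8-6 3-5 13-2 19-5 4-2 0-2-4-7-15-19-11-7-9-13-6 5-6 0-20-6-5-8-6-4-5 0-7 4-12 17-4 3-40 17-13 0-6 4 0 4 5 4 33 10 4 7 4 14 11 7 1 6-5 17-9 12-7 6-17 6-29 0-17 13 0 2 9 11 9 8 7 2 1 6 11 0-5 4-11-1-14 2-10-1-9 5-4 17-7 15 3 10-6 7 0 9-6 7 2 7z"/><path d="M463 321l-11-6-13-14-8-4-6 1-10 8-3 14-22 37-30 19-10 9-9 12-12 4-4 5-3 6 0 12 0 23 2 7 8 9"/><path d="M236 148l-9-3-3-5 0-9-4-5-6-3 15-2 17-8 3 5-2 19-6 10z"/><path d="M326 53l8-12 1-5-7 6-2 5z"/><path d="M334 17l10 9 23 11 26-6 24 0 8-5 3 0 2 3 0 6-12 22-1 5 2 2 11-8 10-13 3-12-1-14"/></g><g data-elev="1200"><path d="M375 463l4-9-12 0-8-2-4-5 1-7 15-19 13 8 8 0 2-15 19-12 4-6-3-13-18-15-7 1-6 5-19 7-6 6-8 14-13 6-9 9-3 16 1 11 3 6 6 1 4 4 2 9"/><path d="M432 463l-8-10-12 5-19 3-8 2"/><path d="M448 463l-2-4-4-3-1 2 0 5"/><path d="M463 374l-11 12 2 4 9 4"/><path d="M422 342l4 0 1-2-3-1z"/><path d="M463 343l-9-3-5 6-15-1-9 16-5 3-14-8-5 2-2 5 3 2 18 6 8-2 6 0-1 3-6 3 3 6 2 1 9-3 5-14 17-9"/><path d="M128 280l3 0 7-8-5-1-4 0-2 3z"/><path d="M165 243l17-11 10-21 16-21 2-9-5-16 4-7 7-5-2-5-3-3-5 0-6 3 1 17-3 9-7 15-15 17-5 4-12 3-33 5-8 5 3 6 6 4 32 4z"/><path d="M278 134l7-2 4-3-3-11-6-7-15-6-4 7 1 11 7 7z"/><path d="M219 112l4 1 1-4-7-3-7-18-3 5 0 8 8 5z"/><path d="M344 17l14 10 10 4 36-10 5-4"/></g><g data-elev="1300"><path d="M341 437l14-14 6-10 9-8 7 0 7 7 19-12 4-8-4-9-5-2-20 2-7 2-6 5-11 16 3 8-13 13z"/><path d="M155 229l5 1 9-1 9-4 5-7 10-20-19 16-20 9-2 4z"/></g>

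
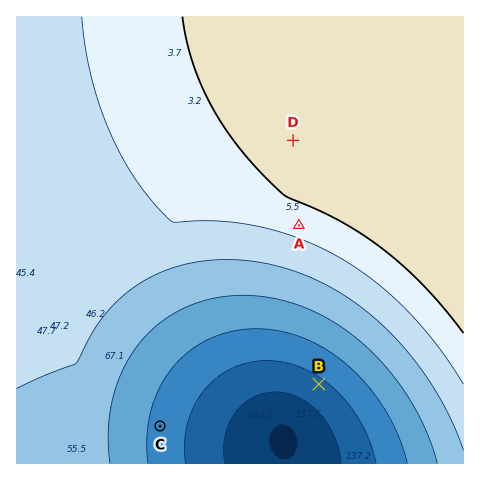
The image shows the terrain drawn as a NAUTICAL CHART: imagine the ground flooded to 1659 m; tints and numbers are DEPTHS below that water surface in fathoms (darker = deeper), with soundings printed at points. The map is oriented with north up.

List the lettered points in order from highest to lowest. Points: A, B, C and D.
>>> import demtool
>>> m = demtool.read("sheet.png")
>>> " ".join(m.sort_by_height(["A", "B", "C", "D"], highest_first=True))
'D A C B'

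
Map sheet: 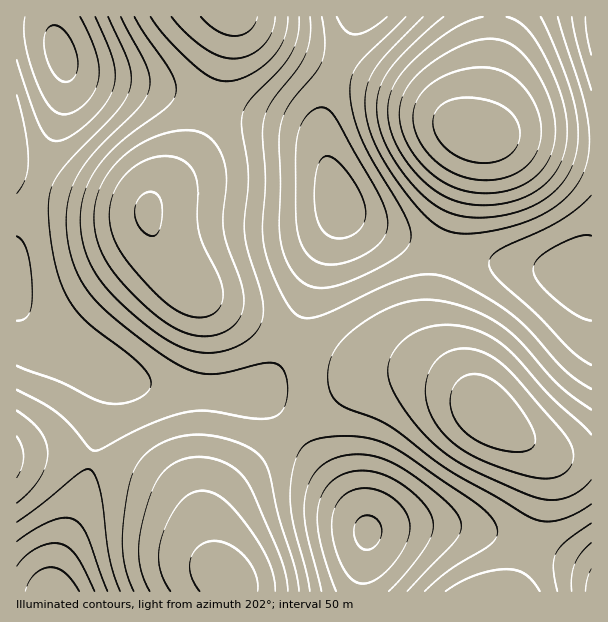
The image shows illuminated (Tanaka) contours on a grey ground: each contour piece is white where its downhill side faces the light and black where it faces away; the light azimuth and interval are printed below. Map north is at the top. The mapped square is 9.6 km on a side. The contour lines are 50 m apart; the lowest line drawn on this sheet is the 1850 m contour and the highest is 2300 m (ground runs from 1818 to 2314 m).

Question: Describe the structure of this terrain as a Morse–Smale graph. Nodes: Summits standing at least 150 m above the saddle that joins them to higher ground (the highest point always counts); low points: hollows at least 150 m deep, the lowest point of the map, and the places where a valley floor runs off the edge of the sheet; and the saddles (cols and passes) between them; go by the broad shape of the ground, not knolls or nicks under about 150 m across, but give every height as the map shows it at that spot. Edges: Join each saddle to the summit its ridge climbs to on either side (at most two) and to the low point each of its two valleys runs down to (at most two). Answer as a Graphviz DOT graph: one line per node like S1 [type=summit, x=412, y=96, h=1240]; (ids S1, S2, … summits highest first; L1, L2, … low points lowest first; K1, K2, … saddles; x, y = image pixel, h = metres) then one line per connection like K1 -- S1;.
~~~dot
graph terrain {
  S1 [type=summit, x=60, y=54, h=2314];
  S2 [type=summit, x=368, y=533, h=2309];
  S3 [type=summit, x=51, y=591, h=2289];
  S4 [type=summit, x=339, y=203, h=2278];
  L1 [type=low, x=476, y=134, h=1818];
  L2 [type=low, x=488, y=414, h=1860];
  L3 [type=low, x=228, y=581, h=1871];
  L4 [type=low, x=231, y=17, h=1875];
  K1 [type=saddle, x=338, y=69, h=2167];
  K2 [type=saddle, x=446, y=252, h=2122];
  K3 [type=saddle, x=92, y=459, h=2098];
  K4 [type=saddle, x=294, y=431, h=2090];
  K5 [type=saddle, x=293, y=339, h=2087];
  K1 -- S4;
  K1 -- L1;
  K1 -- L4;
  K2 -- S4;
  K2 -- L1;
  K2 -- L2;
  K3 -- S1;
  K3 -- S3;
  K3 -- L3;
  K4 -- S1;
  K4 -- S2;
  K4 -- L2;
  K4 -- L3;
  K5 -- S1;
  K5 -- S4;
  K5 -- L2;
  K5 -- L4;
}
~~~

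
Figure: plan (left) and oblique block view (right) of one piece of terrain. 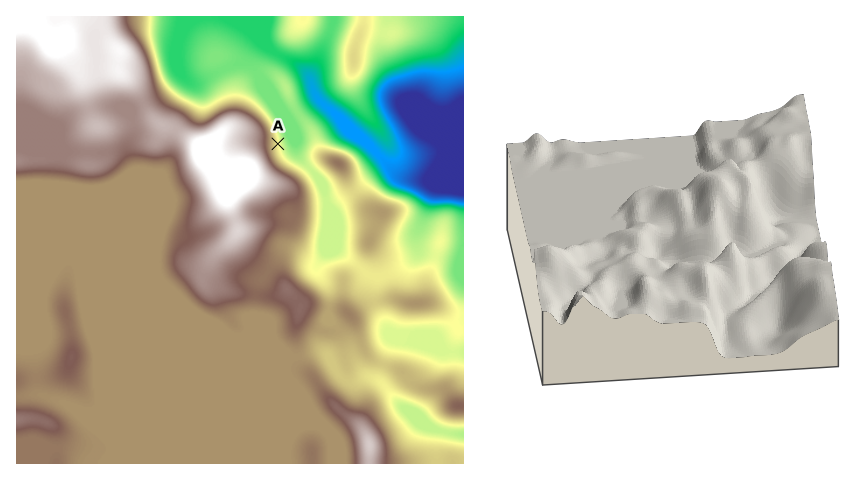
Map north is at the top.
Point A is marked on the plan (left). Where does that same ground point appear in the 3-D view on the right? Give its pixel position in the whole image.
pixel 740 239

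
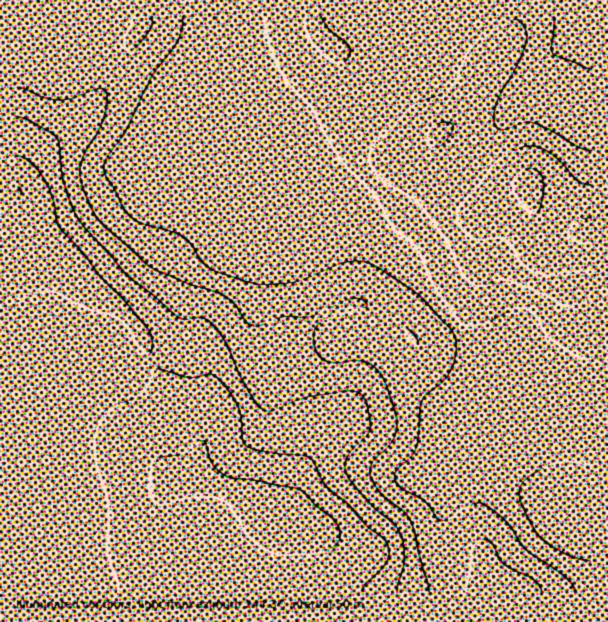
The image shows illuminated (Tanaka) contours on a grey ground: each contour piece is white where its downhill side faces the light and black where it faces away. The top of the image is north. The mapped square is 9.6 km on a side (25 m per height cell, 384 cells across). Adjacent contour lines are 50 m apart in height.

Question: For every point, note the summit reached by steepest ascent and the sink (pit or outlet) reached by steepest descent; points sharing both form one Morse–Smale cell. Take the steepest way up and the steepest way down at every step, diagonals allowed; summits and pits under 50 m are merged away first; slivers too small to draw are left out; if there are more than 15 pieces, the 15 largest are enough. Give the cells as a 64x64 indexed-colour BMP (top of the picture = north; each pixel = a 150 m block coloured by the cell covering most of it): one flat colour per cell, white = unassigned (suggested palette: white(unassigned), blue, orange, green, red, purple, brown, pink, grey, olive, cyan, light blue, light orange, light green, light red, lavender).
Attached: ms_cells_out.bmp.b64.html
<image width="64" height="64" href="data:image/bmp;base64,Qk12CAAAAAAAAHYAAAAoAAAAQAAAAEAAAAABAAQAAAAAAAAIAAATCwAAEwsAABAAAAAAAAAA////ALR3HwAOf/8ALKAsACgn1gC9Z5QAS1aMAMJ34wB/f38AIr28AM++FwDox64AeLv/AIrfmACWmP8A1bDFABERERERERERERERERERERERERERERERERERERERERERERERERERERERERERERERERERERERERERERERERERERERERERERERERERERERERERERERERERERERERERERERERERERERERERERERERERERERERERERERERERERERERERERERERERERERERERERERERERERERERERERERERERERERERERERERERERERERERERERERERERERERERERERERERERERERERERERERERERERERERERERERERERERERERERERERERERERERERERERERERERERERERERERERERERERERERERERERERERERERERERERERERERERERERERERERERERERERERERERERERERERERERERERERERERERERERERERERERERERERERERERERERERERERERERERERERERERERERERERERERERERERERERERERERERERERERERERERERERERERERERERERERERERERERERERERERERERERERERERERERERERERERERERERERERERERERERERERERERERERERERERERERERERERERERERERERERERERERERERERERERERERERERERERERERERERERERERERERERERERERERERERERERERERERERERERERERERERERERERERERERERERERERERERERERERERERERERERERERERERERERERERERERERERERERERERERERERERERERERERERERERERERERERERERERERERERERERERERERERERERERERERERERERERERERERERERERERERERERERERERERERERERERERERERERERERERERERERERERERERERERERERERERERERERERERERERERERERERERERERERERERERERERERERERESIiIRERERERERERERERERERERERERERERERERESERESIiIhEREREREREREREREREREREREREREREREREREiIiIiIiERERERERETERERERERERERERERERERERERESIiIiIiIzMzMzMzMzMzERERERERERERERERERERERESIiIiIiIjMzMzMzMzMzMxERERERERERERERERERERESIiIiIiIiMzMzMzMzMzMzMRERERERERERERERERERESIiIiIiIiIzMzMzMzMzMzMxERERERERERERERERERESIiIiIiIiIjMzMzMzMzMzMzERERERERERERERERERESIiIiIiIiIiMzMzMzMzMzMzMRERERERERERERERERESIiIiIiIiIiIzMzMzMzMzMzMxERERERERERERERERESIiIiIiIiIiIjMzMzMzMzMzMzERERERERERERERERERIiIiIiIiIiIiMzMzMzMzMzMzMRERERERERERERERERIiIiIiIiIiIiIzMzMzMzMzMzMzERERERERERERERERIiIiIiIiIiIiIjMzMzMzMzMzMzMxERERERERERERERIiIiIiIiIiIiIiMzMzMzMzMzMzMzMRERERERERERESIiIiIiIiIiIiIiIzMzMzMzMzMzMzMzERERERERERESIiIiIiIiIiIiIiIjMzMzMzMzMzMzMzMxERERERERESIiIiIiIiIiIiIiIiMzMzMzMzMzMzMzMxEREREREREiIiIiIiIiIiIiIkREQzMzMzMzMzMzMzMzEREREREREiIiIiIiIiIiIiIkRERDMzMzMzMzMzMzMzERERERERESIiIiIiIiIiIiIiREREMzMzMzMzMzMzMzMRERERERESIiIiIiIiIiIiIiREREQzMzMzMzMzMzMzMxERERERESIiIiIiIiIiIiIiJERERDMzMzMzMzMzMzMxERERERESIiIiIiIiIiIiIiJEREREMzMzMzMzMzMzMzERERERESIiIiIiIiIiIiIiREREREQzMzMzMzMzMzMzMRERERESIiIiIiIiIiIiIkRERERERDMzMzMzMzMzMzMxERERESIiIiIiIiIiIiIkREREREREMzMzMzMzMzMzMzERERESIiIiIiIiIiIiJEREREREREQzMzMzMzMzMzMzMRERESIiIiIiIiIiIiJERERERERERDMzMzMzMzMzMzMxERESIiIiIiIiIiIiIkREREREREREMzMzMzMzMzMzMzERESIiIiIiIiIiIiIiJEREREREREQzMzMzMzMzMzMzMREiIiIiIiIiIiIiIiIiRERERERERDMzMzMzMzMzMzMxEiIiIiIiIiIiIiIiIiIkREREREREMzMzMzMzMzVVMzEiIiIiIiIiIiIiIiIiIiREREREREQzMzMzMzM1VVUzMSIiIiIiIiIiIiIiIiIiIkRERERERDMzMzMzM1VVVVMyIiIiIiIiIiIiIiIiIiIiREREREREMzMzMzNVVVVVVTIiIiIiIiIiIiIiIiIiIiIkREREREQzMzMzVVVVVVVVUiIiIiIiIiIiIiIiIiIiIiJERERERDMzM1VVVVVVVVVSIiIiIiIiIiIiIiIiIiIiIkREREREMzMzVVVVVVVVVVIiIiIiIiIiIiIiIiIiIiIiJEREREQzMzNVVVVVVVVVVSIiIiIiIiIiIiIiIiIiIiIkRERERDMzM1VVVVVVVVVVIiIiIiIiIiIiIiIiIiIiIiRERERE"/>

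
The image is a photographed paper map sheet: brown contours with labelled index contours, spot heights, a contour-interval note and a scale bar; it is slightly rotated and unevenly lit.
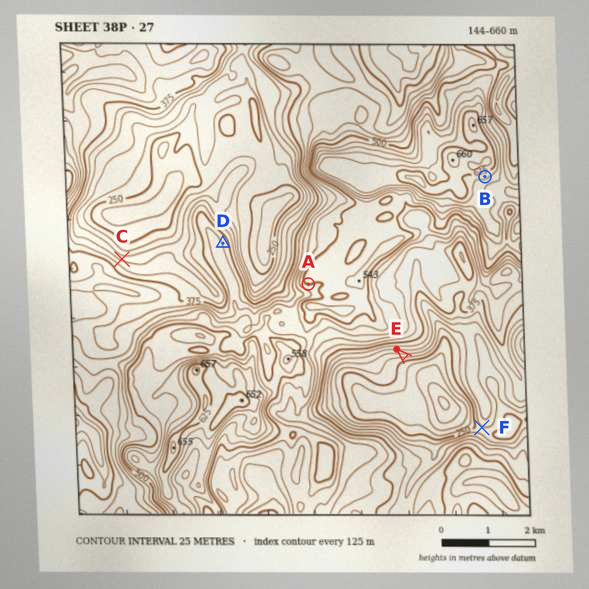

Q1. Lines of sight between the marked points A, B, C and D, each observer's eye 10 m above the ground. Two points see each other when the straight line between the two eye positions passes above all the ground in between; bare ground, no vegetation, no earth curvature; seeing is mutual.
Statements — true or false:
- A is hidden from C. false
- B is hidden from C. true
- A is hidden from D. false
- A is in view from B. false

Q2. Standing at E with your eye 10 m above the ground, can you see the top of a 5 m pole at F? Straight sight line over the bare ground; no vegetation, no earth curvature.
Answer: yes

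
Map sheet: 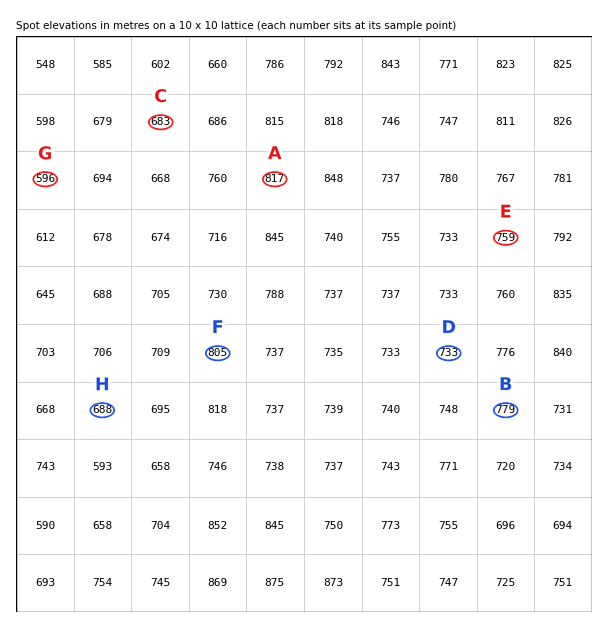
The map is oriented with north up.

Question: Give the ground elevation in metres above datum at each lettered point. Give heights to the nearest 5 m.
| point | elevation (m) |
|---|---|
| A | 815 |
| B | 780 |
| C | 685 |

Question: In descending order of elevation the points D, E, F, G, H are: F E D H G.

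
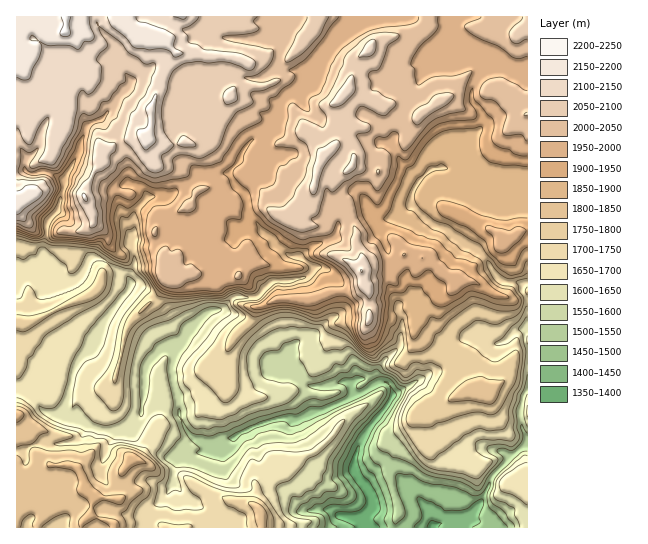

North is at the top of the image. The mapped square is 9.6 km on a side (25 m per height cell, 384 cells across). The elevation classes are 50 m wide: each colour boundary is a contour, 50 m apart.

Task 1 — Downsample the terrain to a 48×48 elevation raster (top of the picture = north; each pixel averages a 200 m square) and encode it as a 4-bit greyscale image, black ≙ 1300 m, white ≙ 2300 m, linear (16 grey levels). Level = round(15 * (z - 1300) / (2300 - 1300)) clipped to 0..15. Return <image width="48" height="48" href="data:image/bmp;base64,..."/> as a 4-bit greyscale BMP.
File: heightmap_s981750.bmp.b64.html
<image width="48" height="48" href="data:image/bmp;base64,Qk32BAAAAAAAAHYAAAAoAAAAMAAAADAAAAABAAQAAAAAAIAEAAATCwAAEwsAABAAAAAAAAAAAAAAABEREQAiIiIAMzMzAERERABVVVUAZmZmAHd3dwCIiIgAmZmZAKqqqgC7u7sAzMzMAN3d3QDu7u4A////AIeHeIiId3d3dmZnd2ZUQiERIzIiIiIjRYiIiIiId2ZmZmZ3h2VDMiERIzIiIiI0RYiIiIiIh2ZmZmd3dlVEMzIhIzIiIzJEVYiIiJiIiHZVZmZmZlVURDIRMzIzMzNFVoiIiIh4h3ZWZlVWZlVVVDISMzMzRFU1ZoiIiId4iIdVVERVZmVVVCEjMzRVVmZUVniIiId4iHVERERFVWZVVDIjNEVmZmZURXh3d3dndmVUREM0VVVVVUIjRFZmZmVERIh3dmZlVWVUREMzRERFVVMjRFZmZmVVVIh2ZVVVVVZURVRDMzM0RVQyRWd3dmZmVIdlVVZmVVVUVVVVRDMzNFVDNGd3d3d2VHZVVVZmVVVUVmZlVVRDMzREI2d3d3d3ZGVmVWZmZVVUVmZmVVVERDM0MkZ3eIiHZWVmVWZnVVVFZmZmVVVEQzMzM0Vnd4iIdWZmZVZnZUVFZmZlVERFVEMzRWZmd3d3dWZmZVVnZUVFZndlVERFVVRFV3d3d3d3dmZmZVVWZUREVmd2VURFVVV4Znd3d3dmdmZmZVVWZVREVWd2VVVVVmeqh3iHd3ZmZndmZlVWdlVURVZ3ZVVVVnm7mIiId3d2ZXd2ZmVWd2ZVRFVndmZnd4m8qImIh3d3dmZ3dmZVZ3dmVUVomYiJmIm8qImZmHd4h2ZmZ3dlVneId3d3eaqqqpq8qZmZmYiZl2ZmZnd1VnmqqqqZh4mZqqvMqZmZqpmYh2ZmZmd2Vou7uqqqmIiImavcqpqaqqmHh2ZmZmZmZ5u7uqqqqqmYibzcqqqqqpmJmGZmZmZ4h6u7qqqqqpiJq8zLqqqqmZiZmWZnd4iZeKqqqqqqqZmZq7u7qqqpmIiaqYmJq7upeKqqqqqqmZq7uru6qpmZiJmqqruZq8y5iKqqqqqqmrzLu7upmZmIiZmpmdyom8ypiaqqqqqpq8zLu7upmYiJmpmZmd3Jm9y5mZqquqqqq7vMu7uqqYiZmZmIiN3bm9y6qZmqqqqqq7u8y7qqqZiZmYiIiMzKmsy6qquqqqqqqru8y7u7upiJmIiZiLu7mrzLq8y7qqqqqqu8zMy7upmIiJmZmbvMubzMvNy7u7qqqqq7zMy7uqmYiZmZmbvNyqzMzNzMzLuqqqq7zMy7qqqZiZmaqszMy6zMzd3MzMu6qqu8zMu7qruZmZmqqszM3Ku8zdzMzMu7qqu8vMy7u7upmZmqu8zM3Lu7zNzMzMy7uqu7u8u7u7u7qqmqu8zM3Mu7zNzMzMzLu6q7vMy7u7u7u6qru83M3My7vMzMzMzMu6qqvMzLu7u7u6q7u93M3MzLu83MzLzMu7uqq8zLu7u7u6q7ut3MzczLu8zMzLu7u7uqq7zLu7qqq6qqqt3czdzLzMzMzMzMy7u6qrzMu7qqqqqqqt3c3czMzN3d3MzMy7u7qrzMu7qqqqqqu93d3dzM3d3czLu7u7vLuqvMy7uqqqqru93d7dzN3d3cy7u7u7u8uqqru7u6qqu7vN3d7dzd3d3NzLu7u7u7u6qqqqu7qqu7uw=="/>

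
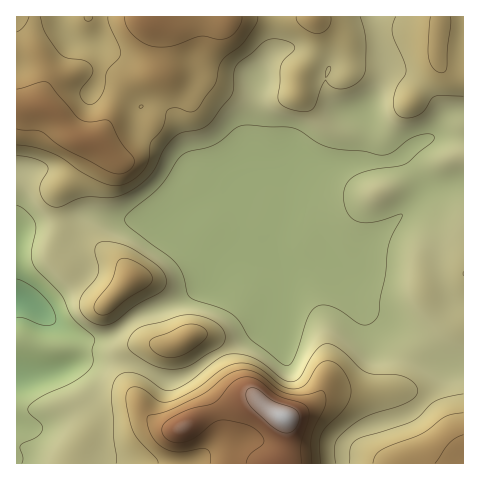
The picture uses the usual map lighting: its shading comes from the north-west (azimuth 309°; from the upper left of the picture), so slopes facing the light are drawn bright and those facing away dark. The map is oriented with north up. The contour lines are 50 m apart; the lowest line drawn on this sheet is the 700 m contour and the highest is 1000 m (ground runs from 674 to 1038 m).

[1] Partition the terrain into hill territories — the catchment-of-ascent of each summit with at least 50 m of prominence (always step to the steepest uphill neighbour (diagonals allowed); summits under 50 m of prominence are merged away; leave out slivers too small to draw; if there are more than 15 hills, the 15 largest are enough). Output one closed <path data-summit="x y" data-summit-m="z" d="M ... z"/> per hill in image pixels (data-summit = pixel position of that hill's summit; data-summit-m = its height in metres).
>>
<path data-summit="283 417" data-summit-m="1038" d="M463 114l-8 0-8 4-15 19-15 6-21 17-8 2-46 2-47-1-14 11-15 1-16 4-12 10-23 8-32 20-9 11 2 3 14 13 31 18 13-8 31-1 12 16 3 19-7 38-8 0-13 6-71 46-14 2-30-15-12-4-38-1-17 6 7-13-1-17-43-31-16-5-1 163 326 1 1-20 12-13 17-7 32-8 10-6 18-20 14-24 18-1z"/><path data-summit="84 140" data-summit-m="943" d="M101 16l-85 1 1 217 12-8 32-4 23-9 10 0 24 6 26 1 28 8 23-20 27-15 16-5-34-13-11-10-14-36-5-12-6-5-15-6-13 1-16-13-15-7-12-1-4 3 7-18 0-21-4-8 5-15z"/><path data-summit="150 19" data-summit-m="935" d="M273 16l-171 0-2 18-4 8 4 8 0 21-6 17 3-2 12 1 15 7 16 13 13-1 15 6 6 5 5 12 14 36 11 10 34 14 14-13 1-4-1-45 4-49 18-29z"/><path data-summit="132 278" data-summit-m="892" d="M94 213l-10 0-23 9-32 4-13 9 1 65 16 5 15 13 29 18 7 3 12 1 19-6 21-17 35-13 39-21 4-4 7-16-31-19-17-17-7 0-22-7-26-1z"/><path data-summit="186 339" data-summit-m="885" d="M265 253l-26 0-12 5-7 6-6 15-4 4-39 21-35 13-26 20-20 3-16-7 3 7 0 13-3 8-4 4 17-5 38 1 12 4 27 14 9 1 20-8 14-12 31-17 14-11 13-6 8 0 7-49-6-14z"/><path data-summit="440 25" data-summit-m="861" d="M463 16l-88 1 1 18 8 25 0 13-6 17-13 23 6 21-4 21-4 7 25 0 8-2 21-17 15-6 15-19 17-5z"/><path data-summit="463 446" data-summit-m="905" d="M454 365l-6 0-5 4-11 21-18 20-14 7-38 11-12 7-8 12 1 16 120 1 1-97z"/>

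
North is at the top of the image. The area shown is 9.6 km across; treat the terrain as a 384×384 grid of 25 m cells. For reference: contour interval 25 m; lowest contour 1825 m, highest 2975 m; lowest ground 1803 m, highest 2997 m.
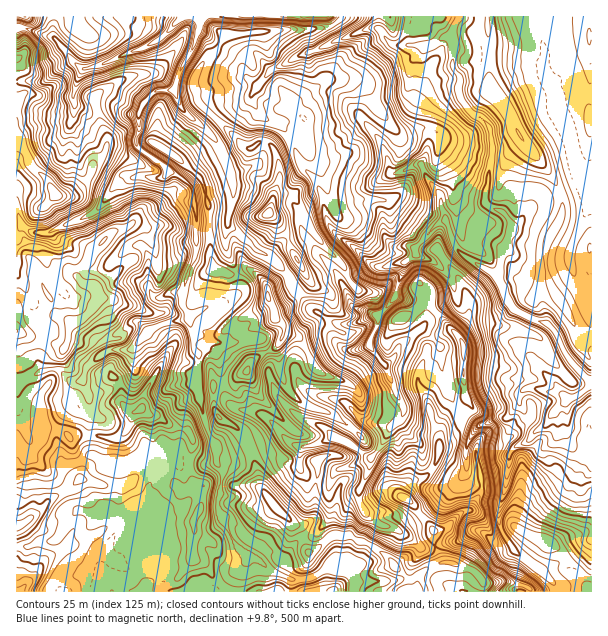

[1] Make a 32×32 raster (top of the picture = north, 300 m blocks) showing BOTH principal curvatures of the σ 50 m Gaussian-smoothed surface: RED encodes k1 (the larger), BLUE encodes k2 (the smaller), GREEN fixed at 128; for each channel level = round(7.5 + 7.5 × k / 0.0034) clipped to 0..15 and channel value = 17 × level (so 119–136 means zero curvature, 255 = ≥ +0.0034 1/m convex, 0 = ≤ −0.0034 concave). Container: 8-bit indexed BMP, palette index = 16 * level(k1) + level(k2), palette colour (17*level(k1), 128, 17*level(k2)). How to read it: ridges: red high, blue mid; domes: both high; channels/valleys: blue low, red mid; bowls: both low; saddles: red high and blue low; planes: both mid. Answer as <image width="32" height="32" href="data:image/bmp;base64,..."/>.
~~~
<image width="32" height="32" href="data:image/bmp;base64,Qk02CAAAAAAAADYEAAAoAAAAIAAAACAAAAABAAgAAAAAAAAEAAATCwAAEwsAAAABAAAAAAAAAIAAABGAAAAigAAAM4AAAESAAABVgAAAZoAAAHeAAACIgAAAmYAAAKqAAAC7gAAAzIAAAN2AAADugAAA/4AAAACAEQARgBEAIoARADOAEQBEgBEAVYARAGaAEQB3gBEAiIARAJmAEQCqgBEAu4ARAMyAEQDdgBEA7oARAP+AEQAAgCIAEYAiACKAIgAzgCIARIAiAFWAIgBmgCIAd4AiAIiAIgCZgCIAqoAiALuAIgDMgCIA3YAiAO6AIgD/gCIAAIAzABGAMwAigDMAM4AzAESAMwBVgDMAZoAzAHeAMwCIgDMAmYAzAKqAMwC7gDMAzIAzAN2AMwDugDMA/4AzAACARAARgEQAIoBEADOARABEgEQAVYBEAGaARAB3gEQAiIBEAJmARACqgEQAu4BEAMyARADdgEQA7oBEAP+ARAAAgFUAEYBVACKAVQAzgFUARIBVAFWAVQBmgFUAd4BVAIiAVQCZgFUAqoBVALuAVQDMgFUA3YBVAO6AVQD/gFUAAIBmABGAZgAigGYAM4BmAESAZgBVgGYAZoBmAHeAZgCIgGYAmYBmAKqAZgC7gGYAzIBmAN2AZgDugGYA/4BmAACAdwARgHcAIoB3ADOAdwBEgHcAVYB3AGaAdwB3gHcAiIB3AJmAdwCqgHcAu4B3AMyAdwDdgHcA7oB3AP+AdwAAgIgAEYCIACKAiAAzgIgARICIAFWAiABmgIgAd4CIAIiAiACZgIgAqoCIALuAiADMgIgA3YCIAO6AiAD/gIgAAICZABGAmQAigJkAM4CZAESAmQBVgJkAZoCZAHeAmQCIgJkAmYCZAKqAmQC7gJkAzICZAN2AmQDugJkA/4CZAACAqgARgKoAIoCqADOAqgBEgKoAVYCqAGaAqgB3gKoAiICqAJmAqgCqgKoAu4CqAMyAqgDdgKoA7oCqAP+AqgAAgLsAEYC7ACKAuwAzgLsARIC7AFWAuwBmgLsAd4C7AIiAuwCZgLsAqoC7ALuAuwDMgLsA3YC7AO6AuwD/gLsAAIDMABGAzAAigMwAM4DMAESAzABVgMwAZoDMAHeAzACIgMwAmYDMAKqAzAC7gMwAzIDMAN2AzADugMwA/4DMAACA3QARgN0AIoDdADOA3QBEgN0AVYDdAGaA3QB3gN0AiIDdAJmA3QCqgN0Au4DdAMyA3QDdgN0A7oDdAP+A3QAAgO4AEYDuACKA7gAzgO4ARIDuAFWA7gBmgO4Ad4DuAIiA7gCZgO4AqoDuALuA7gDMgO4A3YDuAO6A7gD/gO4AAID/ABGA/wAigP8AM4D/AESA/wBVgP8AZoD/AHeA/wCIgP8AmYD/AKqA/wC7gP8AzID/AN2A/wDugP8A/4D/AMeEhoeHh4eXloaGloamtqGyx6Olk7WndYbH9+L3sYanhreGh4d3h4eHp6eGdnSlpsZzdYTX1rXH2OiEhICFp5aDhZaYhoeHh3enlqeEloal16Sl59aUgsOTp5NwlrmndbiVhZeXh4d3hqemg5WWhsek1eeUgYO358Vw4MXHp6e3psZ0hXaGd4d2lteBp6fYprakpGCUpfZz9viQx4eGdpeFlraXlqeXhpeX15Cl17eFpaSTstj4k2R01KSwl4d2hoWmhLiWhpeGl6a2oZbGhXS1guWQ2KbFpYT1pqDIlYeGp6Z0lHWFhYZ2ppR0hqamo+f39IDVpJP3ovR0oMaFhpaGp6W3tsemhYXHooS3qIOzwoCg+JGVk+i28MTEkKWFp4a3lYZ1dMbH1teQ+LaUtLOR1fWRhHKl1qXQwJTFgoWohrd1h4XHxsampbCjlLWixNWjgeeVceeVlfi0g7e1graFt5WDlsWC9YKEw6W2xqKllMb3ppKU14XVpGSVlJS2ooeTs5Sz2YLWxpTEhNm0o3P4pZaokKbHhfaVhaeFlsSyhobYppOxgIX3k5WFlLT2lMZzoYDmgseD9raVdYbHkMinhpamhrW0cLSjlreWg+XWpZTV4fSWg7b4lIS2x6G0p4aHlqa3p7Tm5oKGhbak+IRitdOQwPil9HG2lpGhk8eGlpeGdse3p4Gik4aGZMbWkabnwPj0sMfXgcmWkqinl4aFl5a3prWDpMiQt7ek9rOi55P1g8PA+7PVpoCnh6d2h7amp5WmhNizp7LGk+aCcfiD5NaAoqCg4qKRtZWGp3aXpJOkx9i3dLaFktOTsoO1tNTCkLejk6D3kZeWhJe4hpegpYBwldfYt8ij44LE2OeT5pC4qKOXlqC1h6iDlpenhaToyMeQhLjIlYH2lJOm16S0pIemxqinkbiVk6aGdreGdLbHtqaBk5O1oPaEhKXm1pKXhoOU2ZWRppajh3aGpoal1nSV2ISk0oD1p4SkhOeClZiHp4KwkLiHp5GXl8eFh8aFhJW3yMDQ96eGgti194KYl6epgcmTt4iogKfIl4WHt5aEhafIwPeHl4HVxbajhpeGlpOlyLW4qLiAuKeFh4emhZaSxpOQ57aQ1baFg5aXmJd0hdiFhpeWgKTHhnaHl8folaHYl6WgsNWnh4aUl5iXhYWntnOHl4G4uKeFh4eHpKLXkKfn5+fB5JeGlZK3p6aop6i5g4eXgaenhnZ3d4fYlZORkICjt/aQ+IeGpaKAlLinmKeUhreTl6d2doeHl+eTgLi5yLKQ1ODDxqamp5aSgLG1goOFpIOXqIeGd4eX4KKlp5aWl7ig8rDh0ODw8PD05tHUpZink5e3dXeHh5c="/>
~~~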